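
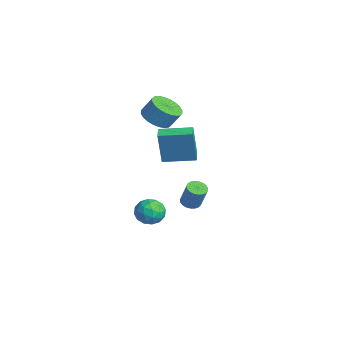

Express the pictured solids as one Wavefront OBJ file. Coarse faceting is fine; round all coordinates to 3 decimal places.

v -1.868 -0.444 -4.625
v -1.394 -0.014 -3.913
v -1.546 -1.826 -4.007
v -1.072 -1.396 -3.295
v -2.023 -1.314 -3.354
v -2.223 -0.46 -3.737
v -0.717 -1.38 -4.183
v -0.917 -0.526 -4.566
v -0.683 -0.593 -3.64
v -1.49 -0.552 -3.128
v -1.45 -1.288 -4.792
v -2.257 -1.247 -4.28
v -1.66 -0.108 -4.324
v -1.28 -1.732 -3.596
v -1.84 -1.684 -3.631
v -1.561 -1.432 -3.213
v -2.146 -0.369 -4.22
v -1.868 -0.117 -3.801
v -2.237 -0.881 -3.473
v -1.072 -1.723 -4.119
v -0.794 -1.471 -3.7
v -1.379 -0.408 -4.707
v -1.1 -0.156 -4.289
v -0.703 -0.959 -4.447
v -0.963 -0.196 -3.745
v -0.773 -1.008 -3.381
v -0.565 -0.999 -3.903
v -0.682 -0.496 -4.128
v -1.437 -0.172 -3.443
v -1.248 -0.984 -3.08
v -1.807 -0.935 -3.115
v -1.924 -0.433 -3.34
v -1.019 -0.512 -3.283
v -1.692 -0.856 -4.84
v -1.503 -1.668 -4.477
v -1.016 -1.407 -4.58
v -1.133 -0.905 -4.805
v -2.167 -0.832 -4.539
v -1.977 -1.644 -4.175
v -2.258 -1.344 -3.792
v -2.375 -0.841 -4.017
v -1.921 -1.328 -4.637
v -2.569 -0.192 2.922
v -1.897 -0.905 3.121
v -1.599 -0.341 4.138
v -2.271 0.372 3.938
v -1.681 -0.652 2.918
v -1.383 -0.088 3.934
v -1.6 -0.329 2.715
v -1.303 0.236 3.731
v -1.667 0.015 2.543
v -1.369 0.58 3.559
v -1.871 0.327 2.429
v -1.574 0.892 3.445
v -2.181 0.561 2.39
v -1.884 1.125 3.406
v -2.55 0.679 2.432
v -2.253 1.244 3.449
v -2.922 0.665 2.549
v -2.625 1.23 3.565
v -3.241 0.521 2.722
v -2.943 1.085 3.739
v -3.457 0.268 2.926
v -3.159 0.832 3.942
v -3.537 -0.056 3.129
v -3.24 0.509 4.145
v -3.471 -0.4 3.301
v -3.173 0.165 4.317
v -3.266 -0.712 3.415
v -2.969 -0.147 4.431
v -2.956 -0.945 3.454
v -2.659 -0.381 4.47
v -2.587 -1.064 3.411
v -2.29 -0.499 4.428
v -2.215 -1.05 3.295
v -1.918 -0.485 4.311
v 0.331 -0.732 1.569
v 0.503 -1.027 3.722
v 1.002 1.025 1.756
v 1.175 0.73 3.909
v 1.085 -1.01 1.471
v 1.258 -1.305 3.624
v 1.757 0.747 1.658
v 1.929 0.452 3.811
v -2.479 1.827 -4.223
v -1.91 1.647 -4.424
v -1.332 1.853 -2.979
v -1.901 2.033 -2.777
v -1.902 1.906 -4.464
v -1.325 2.112 -3.019
v -1.995 2.151 -4.462
v -1.417 2.357 -3.017
v -2.171 2.34 -4.419
v -1.593 2.546 -2.973
v -2.4 2.441 -4.342
v -1.822 2.647 -2.896
v -2.643 2.435 -4.244
v -2.065 2.641 -2.798
v -2.857 2.324 -4.142
v -2.28 2.53 -2.697
v -3.006 2.127 -4.055
v -2.429 2.333 -2.609
v -3.064 1.879 -3.996
v -2.487 2.084 -2.551
v -3.021 1.621 -3.977
v -2.443 1.827 -2.531
v -2.884 1.399 -4
v -2.306 1.605 -2.555
v -2.677 1.251 -4.062
v -2.099 1.457 -2.616
v -2.435 1.203 -4.151
v -1.858 1.408 -2.706
v -2.201 1.262 -4.253
v -1.624 1.468 -2.808
v -2.015 1.42 -4.35
v -1.438 1.625 -2.904
f 1 38 17
f 38 12 41
f 17 41 6
f 38 41 17
f 1 17 13
f 17 6 18
f 13 18 2
f 17 18 13
f 1 13 22
f 13 2 23
f 22 23 8
f 13 23 22
f 1 22 34
f 22 8 37
f 34 37 11
f 22 37 34
f 1 34 38
f 34 11 42
f 38 42 12
f 34 42 38
f 2 18 29
f 18 6 32
f 29 32 10
f 18 32 29
f 6 41 19
f 41 12 40
f 19 40 5
f 41 40 19
f 12 42 39
f 42 11 35
f 39 35 3
f 42 35 39
f 11 37 36
f 37 8 24
f 36 24 7
f 37 24 36
f 8 23 28
f 23 2 25
f 28 25 9
f 23 25 28
f 4 30 16
f 30 10 31
f 16 31 5
f 30 31 16
f 4 16 14
f 16 5 15
f 14 15 3
f 16 15 14
f 4 14 21
f 14 3 20
f 21 20 7
f 14 20 21
f 4 21 26
f 21 7 27
f 26 27 9
f 21 27 26
f 4 26 30
f 26 9 33
f 30 33 10
f 26 33 30
f 5 31 19
f 31 10 32
f 19 32 6
f 31 32 19
f 3 15 39
f 15 5 40
f 39 40 12
f 15 40 39
f 7 20 36
f 20 3 35
f 36 35 11
f 20 35 36
f 9 27 28
f 27 7 24
f 28 24 8
f 27 24 28
f 10 33 29
f 33 9 25
f 29 25 2
f 33 25 29
f 44 43 47
f 44 47 45
f 45 47 48
f 45 48 46
f 47 43 49
f 47 49 48
f 48 49 50
f 48 50 46
f 49 43 51
f 49 51 50
f 50 51 52
f 50 52 46
f 51 43 53
f 51 53 52
f 52 53 54
f 52 54 46
f 53 43 55
f 53 55 54
f 54 55 56
f 54 56 46
f 55 43 57
f 55 57 56
f 56 57 58
f 56 58 46
f 57 43 59
f 57 59 58
f 58 59 60
f 58 60 46
f 59 43 61
f 59 61 60
f 60 61 62
f 60 62 46
f 61 43 63
f 61 63 62
f 62 63 64
f 62 64 46
f 63 43 65
f 63 65 64
f 64 65 66
f 64 66 46
f 65 43 67
f 65 67 66
f 66 67 68
f 66 68 46
f 67 43 69
f 67 69 68
f 68 69 70
f 68 70 46
f 69 43 71
f 69 71 70
f 70 71 72
f 70 72 46
f 71 43 73
f 71 73 72
f 72 73 74
f 72 74 46
f 73 43 75
f 73 75 74
f 74 75 76
f 74 76 46
f 75 43 44
f 75 44 76
f 76 44 45
f 76 45 46
f 78 80 77
f 81 78 77
f 77 80 79
f 79 81 77
f 78 84 80
f 82 78 81
f 82 84 78
f 80 84 79
f 83 81 79
f 79 84 83
f 83 82 81
f 84 82 83
f 86 85 89
f 86 89 87
f 87 89 90
f 87 90 88
f 89 85 91
f 89 91 90
f 90 91 92
f 90 92 88
f 91 85 93
f 91 93 92
f 92 93 94
f 92 94 88
f 93 85 95
f 93 95 94
f 94 95 96
f 94 96 88
f 95 85 97
f 95 97 96
f 96 97 98
f 96 98 88
f 97 85 99
f 97 99 98
f 98 99 100
f 98 100 88
f 99 85 101
f 99 101 100
f 100 101 102
f 100 102 88
f 101 85 103
f 101 103 102
f 102 103 104
f 102 104 88
f 103 85 105
f 103 105 104
f 104 105 106
f 104 106 88
f 105 85 107
f 105 107 106
f 106 107 108
f 106 108 88
f 107 85 109
f 107 109 108
f 108 109 110
f 108 110 88
f 109 85 111
f 109 111 110
f 110 111 112
f 110 112 88
f 111 85 113
f 111 113 112
f 112 113 114
f 112 114 88
f 113 85 115
f 113 115 114
f 114 115 116
f 114 116 88
f 115 85 86
f 115 86 116
f 116 86 87
f 116 87 88



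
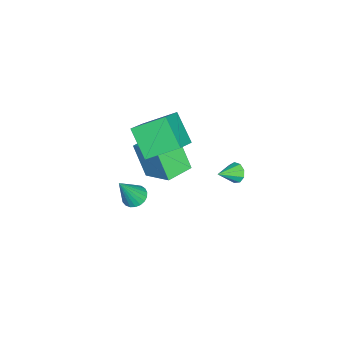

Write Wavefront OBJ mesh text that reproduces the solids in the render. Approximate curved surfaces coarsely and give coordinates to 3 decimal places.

v -1.474 -0.596 2.273
v -1.931 0.987 3.198
v -0.541 0.384 1.056
v -0.998 1.967 1.981
v -0.082 -0.747 3.219
v -0.539 0.836 4.144
v 0.851 0.233 2.002
v 0.394 1.816 2.927
v -1.596 -0.496 -2.051
v -2.135 -1.294 -0.378
v -2.824 0.293 -2.07
v -3.363 -0.505 -0.397
v -0.697 0.925 -1.083
v -1.236 0.127 0.59
v -1.925 1.714 -1.102
v -2.464 0.916 0.571
v -4.148 3.389 -3.325
v -3.808 3.399 -3.831
v -3.252 2.691 -2.735
v -3.713 3.725 -3.589
v -3.823 3.894 -3.223
v -4.084 3.826 -2.905
v -4.376 3.554 -2.784
v -4.561 3.204 -2.915
v -4.553 2.941 -3.239
v -4.356 2.887 -3.603
v -4.062 3.068 -3.836
v 2.537 0.227 0.847
v 3.12 0.191 0.586
v 3.223 -0.287 2.453
v 3.113 0.444 0.671
v 3.006 0.659 0.785
v 2.818 0.799 0.911
v 2.581 0.841 1.025
v 2.337 0.776 1.109
v 2.127 0.617 1.148
v 1.988 0.39 1.134
v 1.944 0.135 1.071
v 2.003 -0.103 0.97
v 2.154 -0.285 0.847
v 2.371 -0.378 0.724
v 2.617 -0.367 0.623
v 2.849 -0.252 0.56
v 3.027 -0.055 0.547
f 2 4 1
f 5 2 1
f 1 4 3
f 3 5 1
f 2 8 4
f 6 2 5
f 6 8 2
f 4 8 3
f 7 5 3
f 3 8 7
f 7 6 5
f 8 6 7
f 10 12 9
f 13 10 9
f 9 12 11
f 11 13 9
f 10 16 12
f 14 10 13
f 14 16 10
f 12 16 11
f 15 13 11
f 11 16 15
f 15 14 13
f 16 14 15
f 18 17 20
f 18 20 19
f 20 17 21
f 20 21 19
f 21 17 22
f 21 22 19
f 22 17 23
f 22 23 19
f 23 17 24
f 23 24 19
f 24 17 25
f 24 25 19
f 25 17 26
f 25 26 19
f 26 17 27
f 26 27 19
f 27 17 18
f 27 18 19
f 29 28 31
f 29 31 30
f 31 28 32
f 31 32 30
f 32 28 33
f 32 33 30
f 33 28 34
f 33 34 30
f 34 28 35
f 34 35 30
f 35 28 36
f 35 36 30
f 36 28 37
f 36 37 30
f 37 28 38
f 37 38 30
f 38 28 39
f 38 39 30
f 39 28 40
f 39 40 30
f 40 28 41
f 40 41 30
f 41 28 42
f 41 42 30
f 42 28 43
f 42 43 30
f 43 28 44
f 43 44 30
f 44 28 29
f 44 29 30



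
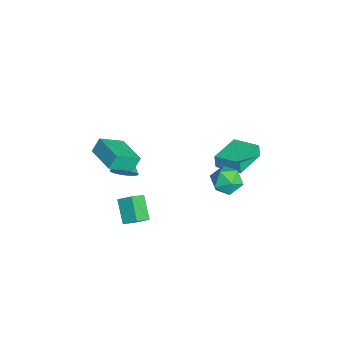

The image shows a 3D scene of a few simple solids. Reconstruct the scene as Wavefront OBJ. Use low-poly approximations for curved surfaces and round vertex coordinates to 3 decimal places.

v -1.693 3.831 -0.191
v -1.862 3.778 0.62
v -0.716 5.116 0.097
v -0.885 5.063 0.908
v -0.015 2.497 0.072
v -0.184 2.444 0.883
v 0.962 3.782 0.36
v 0.793 3.729 1.171
v -0.38 -4.41 1.955
v -0.661 -3.95 2.786
v -0.917 -3.046 1.018
v -1.198 -2.586 1.848
v 1.418 -3.594 2.112
v 1.137 -3.134 2.942
v 0.881 -2.23 1.174
v 0.6 -1.77 2.005
v 1.751 3.836 0.123
v 2.18 3.136 0.745
v 0.56 2.744 -0.285
v 0.989 2.044 0.337
v 0.533 2.877 0.736
v 1.27 3.552 0.989
v 1.47 2.328 -0.529
v 2.207 3.003 -0.276
v 2.007 2.204 0.342
v 1.428 2.543 1.124
v 1.312 3.337 -0.664
v 0.733 3.676 0.118
v -2.715 -2.488 -2.856
v -2.267 -1.951 -2.373
v -4.065 -2.112 -2.024
v -2.382 -1.731 -2.658
v -2.563 -1.661 -2.983
v -2.774 -1.755 -3.283
v -2.973 -1.994 -3.498
v -3.121 -2.331 -3.586
v -3.189 -2.699 -3.53
v -3.163 -3.025 -3.34
v -3.048 -3.245 -3.054
v -2.867 -3.315 -2.729
v -2.656 -3.221 -2.429
v -2.457 -2.982 -2.214
v -2.309 -2.645 -2.126
v -2.241 -2.277 -2.183
v 0.492 -2.121 -4.307
v -0.791 -2.314 -3.287
v 0.827 -1.343 -3.738
v -0.456 -1.536 -2.719
v 1.136 -2.884 -3.641
v -0.147 -3.077 -2.622
v 1.471 -2.106 -3.073
v 0.188 -2.299 -2.053
f 2 4 1
f 5 2 1
f 1 4 3
f 3 5 1
f 2 8 4
f 6 2 5
f 6 8 2
f 4 8 3
f 7 5 3
f 3 8 7
f 7 6 5
f 8 6 7
f 10 12 9
f 13 10 9
f 9 12 11
f 11 13 9
f 10 16 12
f 14 10 13
f 14 16 10
f 12 16 11
f 15 13 11
f 11 16 15
f 15 14 13
f 16 14 15
f 17 28 22
f 17 22 18
f 17 18 24
f 17 24 27
f 17 27 28
f 18 22 26
f 22 28 21
f 28 27 19
f 27 24 23
f 24 18 25
f 20 26 21
f 20 21 19
f 20 19 23
f 20 23 25
f 20 25 26
f 21 26 22
f 19 21 28
f 23 19 27
f 25 23 24
f 26 25 18
f 30 29 32
f 30 32 31
f 32 29 33
f 32 33 31
f 33 29 34
f 33 34 31
f 34 29 35
f 34 35 31
f 35 29 36
f 35 36 31
f 36 29 37
f 36 37 31
f 37 29 38
f 37 38 31
f 38 29 39
f 38 39 31
f 39 29 40
f 39 40 31
f 40 29 41
f 40 41 31
f 41 29 42
f 41 42 31
f 42 29 43
f 42 43 31
f 43 29 44
f 43 44 31
f 44 29 30
f 44 30 31
f 46 48 45
f 49 46 45
f 45 48 47
f 47 49 45
f 46 52 48
f 50 46 49
f 50 52 46
f 48 52 47
f 51 49 47
f 47 52 51
f 51 50 49
f 52 50 51



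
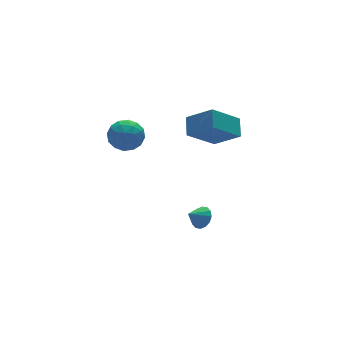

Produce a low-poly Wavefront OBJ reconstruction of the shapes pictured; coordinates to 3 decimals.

v 0.964 -3.181 2.989
v 1.828 -4.334 4.051
v 1.456 -2.271 3.577
v 2.32 -3.424 4.639
v 2.6 -3.196 1.641
v 3.464 -4.349 2.703
v 3.092 -2.286 2.229
v 3.956 -3.439 3.291
v 1.496 -3.823 -3.442
v 1.838 -3.348 -3.04
v 0.704 -3.797 -2.798
v 1.647 -3.148 -3.283
v 1.416 -3.129 -3.568
v 1.206 -3.296 -3.819
v 1.074 -3.604 -3.969
v 1.054 -3.971 -3.978
v 1.153 -4.298 -3.843
v 1.344 -4.498 -3.601
v 1.575 -4.517 -3.316
v 1.785 -4.35 -3.064
v 1.917 -4.042 -2.914
v 1.937 -3.675 -2.905
v -2.286 -1.168 3.654
v -1.292 -1.174 3.428
v -2.428 -2.706 3.072
v -1.434 -2.712 2.846
v -1.735 -2.715 3.82
v -1.647 -1.764 4.18
v -2.073 -2.116 2.32
v -1.985 -1.165 2.68
v -1.16 -1.76 2.603
v -0.951 -2.13 3.53
v -2.769 -1.75 2.97
v -2.56 -2.12 3.897
v -1.777 -1.036 3.592
v -1.943 -2.844 2.908
v -2.12 -2.845 3.481
v -1.536 -2.849 3.348
v -1.985 -1.383 4.034
v -1.401 -1.386 3.901
v -1.661 -2.292 4.132
v -2.319 -2.494 2.599
v -1.735 -2.497 2.466
v -2.184 -1.031 3.152
v -1.6 -1.035 3.019
v -2.059 -1.588 2.368
v -1.115 -1.384 2.974
v -1.198 -2.288 2.632
v -1.574 -1.937 2.323
v -1.522 -1.379 2.535
v -0.992 -1.601 3.519
v -1.075 -2.505 3.177
v -1.252 -2.507 3.75
v -1.201 -1.948 3.961
v -0.914 -1.946 3.035
v -2.645 -1.375 3.323
v -2.728 -2.279 2.981
v -2.519 -1.932 2.539
v -2.468 -1.373 2.75
v -2.522 -1.592 3.868
v -2.605 -2.496 3.526
v -2.198 -2.501 3.965
v -2.146 -1.943 4.177
v -2.806 -1.934 3.465
f 2 4 1
f 5 2 1
f 1 4 3
f 3 5 1
f 2 8 4
f 6 2 5
f 6 8 2
f 4 8 3
f 7 5 3
f 3 8 7
f 7 6 5
f 8 6 7
f 10 9 12
f 10 12 11
f 12 9 13
f 12 13 11
f 13 9 14
f 13 14 11
f 14 9 15
f 14 15 11
f 15 9 16
f 15 16 11
f 16 9 17
f 16 17 11
f 17 9 18
f 17 18 11
f 18 9 19
f 18 19 11
f 19 9 20
f 19 20 11
f 20 9 21
f 20 21 11
f 21 9 22
f 21 22 11
f 22 9 10
f 22 10 11
f 23 60 39
f 60 34 63
f 39 63 28
f 60 63 39
f 23 39 35
f 39 28 40
f 35 40 24
f 39 40 35
f 23 35 44
f 35 24 45
f 44 45 30
f 35 45 44
f 23 44 56
f 44 30 59
f 56 59 33
f 44 59 56
f 23 56 60
f 56 33 64
f 60 64 34
f 56 64 60
f 24 40 51
f 40 28 54
f 51 54 32
f 40 54 51
f 28 63 41
f 63 34 62
f 41 62 27
f 63 62 41
f 34 64 61
f 64 33 57
f 61 57 25
f 64 57 61
f 33 59 58
f 59 30 46
f 58 46 29
f 59 46 58
f 30 45 50
f 45 24 47
f 50 47 31
f 45 47 50
f 26 52 38
f 52 32 53
f 38 53 27
f 52 53 38
f 26 38 36
f 38 27 37
f 36 37 25
f 38 37 36
f 26 36 43
f 36 25 42
f 43 42 29
f 36 42 43
f 26 43 48
f 43 29 49
f 48 49 31
f 43 49 48
f 26 48 52
f 48 31 55
f 52 55 32
f 48 55 52
f 27 53 41
f 53 32 54
f 41 54 28
f 53 54 41
f 25 37 61
f 37 27 62
f 61 62 34
f 37 62 61
f 29 42 58
f 42 25 57
f 58 57 33
f 42 57 58
f 31 49 50
f 49 29 46
f 50 46 30
f 49 46 50
f 32 55 51
f 55 31 47
f 51 47 24
f 55 47 51



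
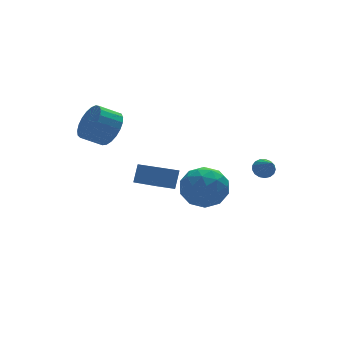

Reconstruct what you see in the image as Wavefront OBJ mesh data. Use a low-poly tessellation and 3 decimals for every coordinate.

v 2.006 -2.181 2.132
v 2.498 -2.155 2.219
v 1.914 -3.139 2.928
v 2.403 -2.01 2.383
v 2.217 -1.903 2.49
v 1.983 -1.86 2.515
v 1.754 -1.89 2.452
v 1.583 -1.987 2.315
v 1.509 -2.128 2.137
v 1.548 -2.281 1.957
v 1.693 -2.411 1.818
v 1.909 -2.488 1.75
v 2.147 -2.495 1.77
v 2.353 -2.429 1.872
v 2.48 -2.307 2.034
v -2.062 -2.545 2.013
v -2.844 -2.503 2.317
v -2.246 -0.55 1.26
v -3.028 -0.508 1.564
v -1.732 -2.212 2.816
v -2.514 -2.17 3.12
v -1.916 -0.217 2.063
v -2.698 -0.175 2.367
v 0.976 1.617 -0.752
v 1.722 0.814 -0.455
v -0.362 0.686 0.095
v 0.384 -0.117 0.392
v 0.444 0.916 0.861
v 1.271 1.491 0.337
v 0.089 0.009 -0.697
v 0.916 0.584 -1.221
v 1.174 -0.18 -0.421
v 1.393 0.381 0.542
v -0.033 1.119 -0.902
v 0.186 1.68 0.061
v 1.467 1.297 -0.678
v -0.107 0.203 0.318
v -0.072 0.81 0.593
v 0.367 0.338 0.768
v 1.202 1.695 -0.212
v 1.64 1.223 -0.038
v 0.889 1.283 0.736
v -0.28 0.277 -0.322
v 0.158 -0.195 -0.148
v 0.993 1.162 -1.128
v 1.432 0.69 -0.953
v 0.471 0.217 -1.096
v 1.583 0.241 -0.483
v 0.796 -0.306 0.015
v 0.623 -0.232 -0.626
v 1.109 0.106 -0.933
v 1.712 0.571 0.083
v 0.925 0.024 0.581
v 0.96 0.631 0.856
v 1.447 0.969 0.548
v 1.39 -0.013 0.103
v 0.435 1.476 -0.941
v -0.352 0.929 -0.443
v -0.087 0.531 -0.908
v 0.4 0.869 -1.216
v 0.564 1.806 -0.375
v -0.223 1.259 0.123
v 0.251 1.394 0.573
v 0.737 1.732 0.266
v -0.03 1.513 -0.463
v -2.993 2.038 3.441
v -2.507 2.101 4.219
v -3.421 2.245 4.778
v -3.907 2.182 3.999
v -2.521 2.466 4.104
v -3.434 2.609 4.663
v -2.615 2.756 3.874
v -3.529 2.9 4.433
v -2.776 2.923 3.569
v -3.689 3.066 4.128
v -2.974 2.936 3.242
v -3.887 3.08 3.801
v -3.175 2.794 2.949
v -4.088 2.938 3.508
v -3.345 2.522 2.742
v -4.258 2.665 3.3
v -3.454 2.166 2.655
v -4.367 2.309 3.213
v -3.484 1.787 2.704
v -4.397 1.931 3.262
v -3.428 1.453 2.88
v -4.341 1.596 3.439
v -3.298 1.219 3.154
v -4.211 1.362 3.712
v -3.115 1.127 3.477
v -4.028 1.271 4.035
v -2.911 1.193 3.794
v -3.824 1.336 4.352
v -2.721 1.404 4.049
v -3.634 1.548 4.608
v -2.578 1.726 4.2
v -3.491 1.869 4.758
f 2 1 4
f 2 4 3
f 4 1 5
f 4 5 3
f 5 1 6
f 5 6 3
f 6 1 7
f 6 7 3
f 7 1 8
f 7 8 3
f 8 1 9
f 8 9 3
f 9 1 10
f 9 10 3
f 10 1 11
f 10 11 3
f 11 1 12
f 11 12 3
f 12 1 13
f 12 13 3
f 13 1 14
f 13 14 3
f 14 1 15
f 14 15 3
f 15 1 2
f 15 2 3
f 17 19 16
f 20 17 16
f 16 19 18
f 18 20 16
f 17 23 19
f 21 17 20
f 21 23 17
f 19 23 18
f 22 20 18
f 18 23 22
f 22 21 20
f 23 21 22
f 24 61 40
f 61 35 64
f 40 64 29
f 61 64 40
f 24 40 36
f 40 29 41
f 36 41 25
f 40 41 36
f 24 36 45
f 36 25 46
f 45 46 31
f 36 46 45
f 24 45 57
f 45 31 60
f 57 60 34
f 45 60 57
f 24 57 61
f 57 34 65
f 61 65 35
f 57 65 61
f 25 41 52
f 41 29 55
f 52 55 33
f 41 55 52
f 29 64 42
f 64 35 63
f 42 63 28
f 64 63 42
f 35 65 62
f 65 34 58
f 62 58 26
f 65 58 62
f 34 60 59
f 60 31 47
f 59 47 30
f 60 47 59
f 31 46 51
f 46 25 48
f 51 48 32
f 46 48 51
f 27 53 39
f 53 33 54
f 39 54 28
f 53 54 39
f 27 39 37
f 39 28 38
f 37 38 26
f 39 38 37
f 27 37 44
f 37 26 43
f 44 43 30
f 37 43 44
f 27 44 49
f 44 30 50
f 49 50 32
f 44 50 49
f 27 49 53
f 49 32 56
f 53 56 33
f 49 56 53
f 28 54 42
f 54 33 55
f 42 55 29
f 54 55 42
f 26 38 62
f 38 28 63
f 62 63 35
f 38 63 62
f 30 43 59
f 43 26 58
f 59 58 34
f 43 58 59
f 32 50 51
f 50 30 47
f 51 47 31
f 50 47 51
f 33 56 52
f 56 32 48
f 52 48 25
f 56 48 52
f 67 66 70
f 67 70 68
f 68 70 71
f 68 71 69
f 70 66 72
f 70 72 71
f 71 72 73
f 71 73 69
f 72 66 74
f 72 74 73
f 73 74 75
f 73 75 69
f 74 66 76
f 74 76 75
f 75 76 77
f 75 77 69
f 76 66 78
f 76 78 77
f 77 78 79
f 77 79 69
f 78 66 80
f 78 80 79
f 79 80 81
f 79 81 69
f 80 66 82
f 80 82 81
f 81 82 83
f 81 83 69
f 82 66 84
f 82 84 83
f 83 84 85
f 83 85 69
f 84 66 86
f 84 86 85
f 85 86 87
f 85 87 69
f 86 66 88
f 86 88 87
f 87 88 89
f 87 89 69
f 88 66 90
f 88 90 89
f 89 90 91
f 89 91 69
f 90 66 92
f 90 92 91
f 91 92 93
f 91 93 69
f 92 66 94
f 92 94 93
f 93 94 95
f 93 95 69
f 94 66 96
f 94 96 95
f 95 96 97
f 95 97 69
f 96 66 67
f 96 67 97
f 97 67 68
f 97 68 69



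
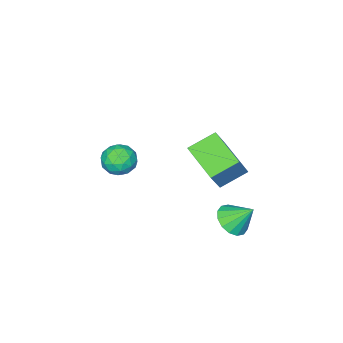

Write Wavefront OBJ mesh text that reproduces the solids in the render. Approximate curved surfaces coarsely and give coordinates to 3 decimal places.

v 2.964 -1.686 0.173
v 3.661 -1.956 -0.045
v 2.759 -2.744 0.825
v 3.456 -3.014 0.607
v 3.407 -2.414 1.1
v 3.534 -1.76 0.698
v 2.886 -2.94 0.082
v 3.013 -2.286 -0.32
v 3.612 -2.73 -0.101
v 3.935 -2.406 0.528
v 2.485 -2.294 0.252
v 2.808 -1.97 0.881
v 3.331 -1.728 0.007
v 3.089 -2.972 0.773
v 3.061 -2.619 1.063
v 3.47 -2.778 0.935
v 3.256 -1.613 0.444
v 3.666 -1.772 0.316
v 3.517 -2.041 0.988
v 2.754 -2.928 0.464
v 3.164 -3.087 0.336
v 2.95 -1.922 -0.155
v 3.359 -2.081 -0.283
v 2.903 -2.659 -0.208
v 3.712 -2.342 -0.154
v 3.591 -2.964 0.229
v 3.256 -2.92 -0.08
v 3.33 -2.536 -0.316
v 3.901 -2.151 0.216
v 3.78 -2.773 0.599
v 3.752 -2.42 0.889
v 3.827 -2.036 0.652
v 3.873 -2.606 0.183
v 2.64 -1.927 0.181
v 2.519 -2.549 0.564
v 2.593 -2.664 0.128
v 2.668 -2.28 -0.109
v 2.829 -1.736 0.551
v 2.708 -2.358 0.934
v 3.09 -2.164 1.096
v 3.164 -1.78 0.86
v 2.547 -2.094 0.597
v 2.774 2.629 1.433
v 2.376 1.036 1.977
v 1.749 3.082 2.008
v 1.351 1.489 2.552
v 3.489 2.831 2.548
v 3.091 1.238 3.092
v 2.464 3.284 3.123
v 2.066 1.691 3.667
v 1.88 2.465 -1.16
v 2.242 3.048 -1.509
v 1.54 3.215 -0.26
v 1.871 3.056 -1.655
v 1.502 2.904 -1.668
v 1.235 2.636 -1.545
v 1.14 2.321 -1.319
v 1.244 2.045 -1.051
v 1.518 1.882 -0.812
v 1.888 1.875 -0.666
v 2.257 2.026 -0.653
v 2.525 2.295 -0.776
v 2.619 2.609 -1.002
v 2.516 2.885 -1.27
f 1 38 17
f 38 12 41
f 17 41 6
f 38 41 17
f 1 17 13
f 17 6 18
f 13 18 2
f 17 18 13
f 1 13 22
f 13 2 23
f 22 23 8
f 13 23 22
f 1 22 34
f 22 8 37
f 34 37 11
f 22 37 34
f 1 34 38
f 34 11 42
f 38 42 12
f 34 42 38
f 2 18 29
f 18 6 32
f 29 32 10
f 18 32 29
f 6 41 19
f 41 12 40
f 19 40 5
f 41 40 19
f 12 42 39
f 42 11 35
f 39 35 3
f 42 35 39
f 11 37 36
f 37 8 24
f 36 24 7
f 37 24 36
f 8 23 28
f 23 2 25
f 28 25 9
f 23 25 28
f 4 30 16
f 30 10 31
f 16 31 5
f 30 31 16
f 4 16 14
f 16 5 15
f 14 15 3
f 16 15 14
f 4 14 21
f 14 3 20
f 21 20 7
f 14 20 21
f 4 21 26
f 21 7 27
f 26 27 9
f 21 27 26
f 4 26 30
f 26 9 33
f 30 33 10
f 26 33 30
f 5 31 19
f 31 10 32
f 19 32 6
f 31 32 19
f 3 15 39
f 15 5 40
f 39 40 12
f 15 40 39
f 7 20 36
f 20 3 35
f 36 35 11
f 20 35 36
f 9 27 28
f 27 7 24
f 28 24 8
f 27 24 28
f 10 33 29
f 33 9 25
f 29 25 2
f 33 25 29
f 44 46 43
f 47 44 43
f 43 46 45
f 45 47 43
f 44 50 46
f 48 44 47
f 48 50 44
f 46 50 45
f 49 47 45
f 45 50 49
f 49 48 47
f 50 48 49
f 52 51 54
f 52 54 53
f 54 51 55
f 54 55 53
f 55 51 56
f 55 56 53
f 56 51 57
f 56 57 53
f 57 51 58
f 57 58 53
f 58 51 59
f 58 59 53
f 59 51 60
f 59 60 53
f 60 51 61
f 60 61 53
f 61 51 62
f 61 62 53
f 62 51 63
f 62 63 53
f 63 51 64
f 63 64 53
f 64 51 52
f 64 52 53



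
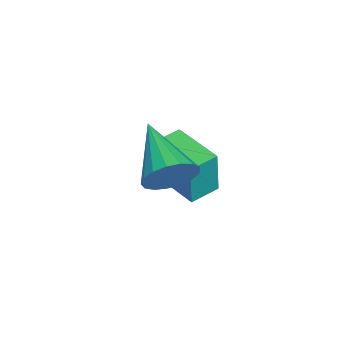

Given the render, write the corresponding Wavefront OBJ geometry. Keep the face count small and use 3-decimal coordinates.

v -0.813 0.469 2.29
v -0.31 0.121 2.806
v -2.327 -0.469 3.13
v -0.413 0.444 2.983
v -0.607 0.774 3.001
v -0.849 1.034 2.856
v -1.082 1.164 2.582
v -1.253 1.135 2.24
v -1.323 0.954 1.911
v -1.277 0.662 1.668
v -1.124 0.325 1.567
v -0.9 0.022 1.633
v -0.656 -0.179 1.849
v -0.447 -0.231 2.166
v -0.323 -0.123 2.511
v -4.046 -0.693 -0.278
v -3.788 -0.69 1.271
v -4.771 -0.091 -0.158
v -4.513 -0.088 1.39
v -3.027 0.568 -0.45
v -2.769 0.571 1.098
v -3.752 1.17 -0.331
v -3.494 1.173 1.218
f 2 1 4
f 2 4 3
f 4 1 5
f 4 5 3
f 5 1 6
f 5 6 3
f 6 1 7
f 6 7 3
f 7 1 8
f 7 8 3
f 8 1 9
f 8 9 3
f 9 1 10
f 9 10 3
f 10 1 11
f 10 11 3
f 11 1 12
f 11 12 3
f 12 1 13
f 12 13 3
f 13 1 14
f 13 14 3
f 14 1 15
f 14 15 3
f 15 1 2
f 15 2 3
f 17 19 16
f 20 17 16
f 16 19 18
f 18 20 16
f 17 23 19
f 21 17 20
f 21 23 17
f 19 23 18
f 22 20 18
f 18 23 22
f 22 21 20
f 23 21 22



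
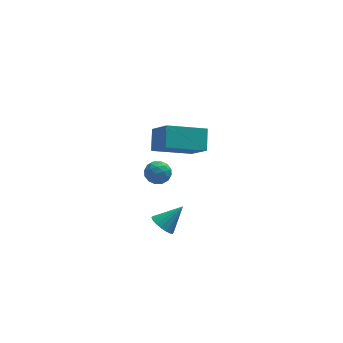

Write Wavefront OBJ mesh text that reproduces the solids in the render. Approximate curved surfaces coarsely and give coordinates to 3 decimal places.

v -1.597 -1.387 4.199
v -1.411 -0.525 4.937
v -2.071 -0.355 3.114
v -1.885 0.506 3.853
v 0.245 -1.226 3.547
v 0.431 -0.365 4.286
v -0.229 -0.195 2.463
v -0.043 0.667 3.201
v -1.567 1.935 -0.256
v -1.027 1.707 0.073
v -1.993 0.933 -0.253
v -1.453 0.705 0.076
v -1.886 1.116 0.386
v -1.623 1.735 0.384
v -1.397 0.905 -0.564
v -1.134 1.524 -0.566
v -0.922 1.07 -0.117
v -1.224 1.2 0.47
v -1.796 1.44 -0.65
v -2.098 1.57 -0.063
v -1.26 1.909 -0.092
v -1.76 0.731 -0.088
v -2.015 0.973 0.094
v -1.697 0.838 0.288
v -1.61 1.926 0.091
v -1.292 1.791 0.284
v -1.797 1.444 0.468
v -1.728 0.849 -0.464
v -1.41 0.714 -0.271
v -1.323 1.802 -0.468
v -1.005 1.667 -0.274
v -1.223 1.196 -0.648
v -0.88 1.4 -0.01
v -1.13 0.811 -0.008
v -1.098 0.929 -0.384
v -0.943 1.293 -0.386
v -1.058 1.477 0.335
v -1.308 0.888 0.337
v -1.563 1.13 0.519
v -1.408 1.494 0.517
v -0.996 1.103 0.223
v -1.712 1.752 -0.517
v -1.962 1.163 -0.515
v -1.612 1.146 -0.697
v -1.457 1.51 -0.699
v -1.89 1.829 -0.172
v -2.14 1.24 -0.17
v -2.077 1.347 0.206
v -1.922 1.711 0.204
v -2.024 1.537 -0.403
v -1.644 -0.674 -2.084
v -1.298 -0.366 -2.554
v -0.656 -0.366 -1.156
v -1.467 -0.152 -2.446
v -1.671 -0.04 -2.266
v -1.869 -0.055 -2.05
v -2.023 -0.192 -1.841
v -2.102 -0.425 -1.68
v -2.09 -0.707 -1.599
v -1.989 -0.982 -1.614
v -1.821 -1.197 -1.722
v -1.617 -1.308 -1.902
v -1.418 -1.294 -2.118
v -1.264 -1.157 -2.327
v -1.186 -0.924 -2.488
v -1.198 -0.642 -2.569
f 2 4 1
f 5 2 1
f 1 4 3
f 3 5 1
f 2 8 4
f 6 2 5
f 6 8 2
f 4 8 3
f 7 5 3
f 3 8 7
f 7 6 5
f 8 6 7
f 9 46 25
f 46 20 49
f 25 49 14
f 46 49 25
f 9 25 21
f 25 14 26
f 21 26 10
f 25 26 21
f 9 21 30
f 21 10 31
f 30 31 16
f 21 31 30
f 9 30 42
f 30 16 45
f 42 45 19
f 30 45 42
f 9 42 46
f 42 19 50
f 46 50 20
f 42 50 46
f 10 26 37
f 26 14 40
f 37 40 18
f 26 40 37
f 14 49 27
f 49 20 48
f 27 48 13
f 49 48 27
f 20 50 47
f 50 19 43
f 47 43 11
f 50 43 47
f 19 45 44
f 45 16 32
f 44 32 15
f 45 32 44
f 16 31 36
f 31 10 33
f 36 33 17
f 31 33 36
f 12 38 24
f 38 18 39
f 24 39 13
f 38 39 24
f 12 24 22
f 24 13 23
f 22 23 11
f 24 23 22
f 12 22 29
f 22 11 28
f 29 28 15
f 22 28 29
f 12 29 34
f 29 15 35
f 34 35 17
f 29 35 34
f 12 34 38
f 34 17 41
f 38 41 18
f 34 41 38
f 13 39 27
f 39 18 40
f 27 40 14
f 39 40 27
f 11 23 47
f 23 13 48
f 47 48 20
f 23 48 47
f 15 28 44
f 28 11 43
f 44 43 19
f 28 43 44
f 17 35 36
f 35 15 32
f 36 32 16
f 35 32 36
f 18 41 37
f 41 17 33
f 37 33 10
f 41 33 37
f 52 51 54
f 52 54 53
f 54 51 55
f 54 55 53
f 55 51 56
f 55 56 53
f 56 51 57
f 56 57 53
f 57 51 58
f 57 58 53
f 58 51 59
f 58 59 53
f 59 51 60
f 59 60 53
f 60 51 61
f 60 61 53
f 61 51 62
f 61 62 53
f 62 51 63
f 62 63 53
f 63 51 64
f 63 64 53
f 64 51 65
f 64 65 53
f 65 51 66
f 65 66 53
f 66 51 52
f 66 52 53



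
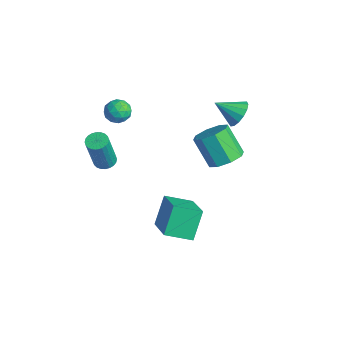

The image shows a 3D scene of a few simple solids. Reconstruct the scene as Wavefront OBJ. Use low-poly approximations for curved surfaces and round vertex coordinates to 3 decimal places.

v -1.899 4.184 -1.581
v -1.351 3.391 -1.407
v -2.394 3.002 0.096
v -2.941 3.796 -0.079
v -1.086 4.003 -1.065
v -2.129 3.614 0.438
v -1.297 4.722 -1.025
v -2.34 4.333 0.478
v -1.86 5.126 -1.311
v -2.903 4.737 0.192
v -2.446 4.978 -1.756
v -3.489 4.589 -0.253
v -2.711 4.366 -2.098
v -3.754 3.977 -0.595
v -2.5 3.647 -2.138
v -3.543 3.258 -0.635
v -1.937 3.243 -1.852
v -2.98 2.854 -0.349
v -1.282 4.48 2.424
v -0.792 4.67 3.067
v -1.898 3.46 3.196
v -1.14 4.917 3.116
v -1.526 5.047 2.98
v -1.847 5.025 2.695
v -2.016 4.858 2.337
v -1.989 4.589 2.003
v -1.772 4.291 1.782
v -1.424 4.044 1.733
v -1.038 3.914 1.869
v -0.717 3.936 2.154
v -0.548 4.103 2.511
v -0.575 4.372 2.846
v -4.305 -0.492 2.637
v -3.664 -0.388 2.291
v -3.836 -1.412 3.229
v -3.195 -1.308 2.883
v -3.43 -0.816 3.377
v -3.72 -0.247 3.011
v -3.78 -1.553 2.509
v -4.07 -0.984 2.143
v -3.339 -1.044 2.212
v -3.123 -0.588 2.748
v -4.377 -1.212 2.772
v -4.161 -0.756 3.308
v -4.026 -0.359 2.412
v -3.474 -1.441 3.108
v -3.612 -1.152 3.399
v -3.236 -1.09 3.195
v -4.059 -0.276 2.835
v -3.682 -0.215 2.632
v -3.545 -0.467 3.27
v -3.818 -1.585 2.888
v -3.441 -1.524 2.685
v -4.264 -0.71 2.325
v -3.888 -0.648 2.121
v -3.955 -1.333 2.25
v -3.458 -0.683 2.162
v -3.182 -1.224 2.51
v -3.526 -1.368 2.29
v -3.697 -1.034 2.075
v -3.331 -0.416 2.477
v -3.055 -0.956 2.825
v -3.194 -0.667 3.116
v -3.364 -0.333 2.9
v -3.14 -0.801 2.431
v -4.445 -0.844 2.695
v -4.169 -1.384 3.043
v -4.136 -1.467 2.62
v -4.306 -1.133 2.404
v -4.318 -0.576 3.01
v -4.042 -1.117 3.358
v -3.803 -0.766 3.445
v -3.974 -0.432 3.23
v -4.36 -0.999 3.089
v -0.44 1.575 -2.638
v -0.988 0.275 -2.13
v 1.459 1.171 -1.625
v 0.911 -0.13 -1.116
v 0.149 0.77 -4.064
v -0.399 -0.531 -3.555
v 2.048 0.365 -3.05
v 1.5 -0.935 -2.542
v -3.054 -1.938 -0.137
v -2.505 -1.726 -0.177
v -2.136 -2.29 1.897
v -2.686 -2.502 1.937
v -2.62 -1.54 -0.106
v -2.251 -2.104 1.968
v -2.801 -1.414 -0.039
v -2.432 -1.978 2.034
v -3.021 -1.368 0.012
v -2.652 -1.932 2.086
v -3.245 -1.409 0.041
v -2.877 -1.973 2.115
v -3.441 -1.53 0.043
v -3.072 -2.094 2.116
v -3.578 -1.714 0.017
v -3.209 -2.278 2.091
v -3.635 -1.931 -0.032
v -3.266 -2.495 2.042
v -3.604 -2.15 -0.097
v -3.235 -2.714 1.977
v -3.489 -2.336 -0.168
v -3.12 -2.9 1.906
v -3.308 -2.462 -0.234
v -2.939 -3.026 1.839
v -3.088 -2.508 -0.286
v -2.719 -3.072 1.788
v -2.863 -2.467 -0.315
v -2.495 -3.031 1.759
v -2.668 -2.346 -0.316
v -2.299 -2.91 1.757
v -2.531 -2.162 -0.291
v -2.162 -2.726 1.783
v -2.474 -1.945 -0.242
v -2.105 -2.509 1.832
f 2 1 5
f 2 5 3
f 3 5 6
f 3 6 4
f 5 1 7
f 5 7 6
f 6 7 8
f 6 8 4
f 7 1 9
f 7 9 8
f 8 9 10
f 8 10 4
f 9 1 11
f 9 11 10
f 10 11 12
f 10 12 4
f 11 1 13
f 11 13 12
f 12 13 14
f 12 14 4
f 13 1 15
f 13 15 14
f 14 15 16
f 14 16 4
f 15 1 17
f 15 17 16
f 16 17 18
f 16 18 4
f 17 1 2
f 17 2 18
f 18 2 3
f 18 3 4
f 20 19 22
f 20 22 21
f 22 19 23
f 22 23 21
f 23 19 24
f 23 24 21
f 24 19 25
f 24 25 21
f 25 19 26
f 25 26 21
f 26 19 27
f 26 27 21
f 27 19 28
f 27 28 21
f 28 19 29
f 28 29 21
f 29 19 30
f 29 30 21
f 30 19 31
f 30 31 21
f 31 19 32
f 31 32 21
f 32 19 20
f 32 20 21
f 33 70 49
f 70 44 73
f 49 73 38
f 70 73 49
f 33 49 45
f 49 38 50
f 45 50 34
f 49 50 45
f 33 45 54
f 45 34 55
f 54 55 40
f 45 55 54
f 33 54 66
f 54 40 69
f 66 69 43
f 54 69 66
f 33 66 70
f 66 43 74
f 70 74 44
f 66 74 70
f 34 50 61
f 50 38 64
f 61 64 42
f 50 64 61
f 38 73 51
f 73 44 72
f 51 72 37
f 73 72 51
f 44 74 71
f 74 43 67
f 71 67 35
f 74 67 71
f 43 69 68
f 69 40 56
f 68 56 39
f 69 56 68
f 40 55 60
f 55 34 57
f 60 57 41
f 55 57 60
f 36 62 48
f 62 42 63
f 48 63 37
f 62 63 48
f 36 48 46
f 48 37 47
f 46 47 35
f 48 47 46
f 36 46 53
f 46 35 52
f 53 52 39
f 46 52 53
f 36 53 58
f 53 39 59
f 58 59 41
f 53 59 58
f 36 58 62
f 58 41 65
f 62 65 42
f 58 65 62
f 37 63 51
f 63 42 64
f 51 64 38
f 63 64 51
f 35 47 71
f 47 37 72
f 71 72 44
f 47 72 71
f 39 52 68
f 52 35 67
f 68 67 43
f 52 67 68
f 41 59 60
f 59 39 56
f 60 56 40
f 59 56 60
f 42 65 61
f 65 41 57
f 61 57 34
f 65 57 61
f 76 78 75
f 79 76 75
f 75 78 77
f 77 79 75
f 76 82 78
f 80 76 79
f 80 82 76
f 78 82 77
f 81 79 77
f 77 82 81
f 81 80 79
f 82 80 81
f 84 83 87
f 84 87 85
f 85 87 88
f 85 88 86
f 87 83 89
f 87 89 88
f 88 89 90
f 88 90 86
f 89 83 91
f 89 91 90
f 90 91 92
f 90 92 86
f 91 83 93
f 91 93 92
f 92 93 94
f 92 94 86
f 93 83 95
f 93 95 94
f 94 95 96
f 94 96 86
f 95 83 97
f 95 97 96
f 96 97 98
f 96 98 86
f 97 83 99
f 97 99 98
f 98 99 100
f 98 100 86
f 99 83 101
f 99 101 100
f 100 101 102
f 100 102 86
f 101 83 103
f 101 103 102
f 102 103 104
f 102 104 86
f 103 83 105
f 103 105 104
f 104 105 106
f 104 106 86
f 105 83 107
f 105 107 106
f 106 107 108
f 106 108 86
f 107 83 109
f 107 109 108
f 108 109 110
f 108 110 86
f 109 83 111
f 109 111 110
f 110 111 112
f 110 112 86
f 111 83 113
f 111 113 112
f 112 113 114
f 112 114 86
f 113 83 115
f 113 115 114
f 114 115 116
f 114 116 86
f 115 83 84
f 115 84 116
f 116 84 85
f 116 85 86



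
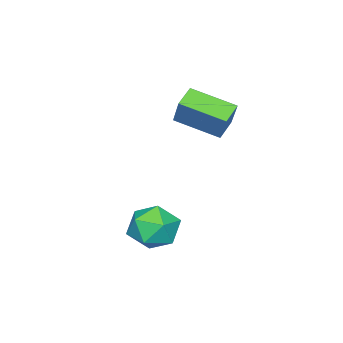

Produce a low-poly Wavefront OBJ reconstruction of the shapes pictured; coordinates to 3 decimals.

v -1.516 -2.128 1.756
v -1.046 -3.872 2.378
v -2.414 -2.226 2.16
v -1.945 -3.97 2.782
v -1.035 -1.57 2.958
v -0.566 -3.314 3.58
v -1.934 -1.668 3.362
v -1.464 -3.412 3.984
v 1.824 -1.984 -1.661
v 2.677 -1.379 -1.478
v 2.423 -3.161 -0.562
v 3.276 -2.556 -0.379
v 2.321 -2.244 -0.037
v 1.95 -1.516 -0.716
v 3.15 -3.024 -1.324
v 2.779 -2.296 -2.003
v 3.497 -2.021 -1.27
v 2.984 -1.539 -0.474
v 2.116 -3.001 -1.566
v 1.603 -2.519 -0.77
f 2 4 1
f 5 2 1
f 1 4 3
f 3 5 1
f 2 8 4
f 6 2 5
f 6 8 2
f 4 8 3
f 7 5 3
f 3 8 7
f 7 6 5
f 8 6 7
f 9 20 14
f 9 14 10
f 9 10 16
f 9 16 19
f 9 19 20
f 10 14 18
f 14 20 13
f 20 19 11
f 19 16 15
f 16 10 17
f 12 18 13
f 12 13 11
f 12 11 15
f 12 15 17
f 12 17 18
f 13 18 14
f 11 13 20
f 15 11 19
f 17 15 16
f 18 17 10



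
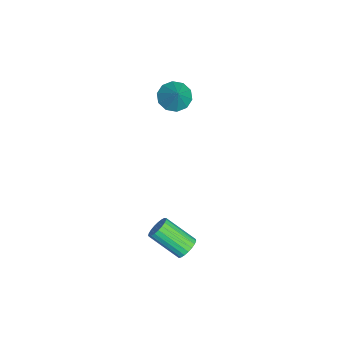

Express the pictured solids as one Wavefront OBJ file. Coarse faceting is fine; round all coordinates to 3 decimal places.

v 4.041 -2.219 -2.856
v 4.425 -1.941 -2.327
v 3.903 -3.523 -1.116
v 3.519 -3.801 -1.644
v 4.16 -1.819 -2.281
v 3.638 -3.401 -1.07
v 3.875 -1.765 -2.335
v 3.352 -3.348 -1.124
v 3.618 -1.791 -2.479
v 3.096 -3.373 -1.268
v 3.435 -1.89 -2.688
v 2.912 -3.473 -1.477
v 3.356 -2.046 -2.926
v 2.834 -3.629 -1.714
v 3.396 -2.232 -3.152
v 2.874 -3.815 -1.94
v 3.547 -2.416 -3.326
v 3.025 -3.998 -2.115
v 3.784 -2.566 -3.419
v 3.262 -4.148 -2.208
v 4.065 -2.655 -3.415
v 3.543 -4.238 -2.204
v 4.343 -2.669 -3.314
v 3.82 -4.252 -2.103
v 4.567 -2.606 -3.134
v 4.045 -4.188 -1.923
v 4.701 -2.475 -2.906
v 4.179 -4.057 -1.694
v 4.721 -2.3 -2.669
v 4.199 -3.882 -1.457
v 4.623 -2.111 -2.464
v 4.101 -3.693 -1.253
v -3.378 -3.389 2.781
v -2.652 -3.218 2.161
v -2.382 -3.131 4.019
v -2.926 -2.697 2.273
v -3.373 -2.44 2.579
v -3.822 -2.545 2.962
v -4.101 -2.973 3.276
v -4.104 -3.56 3.4
v -3.83 -4.081 3.288
v -3.383 -4.338 2.982
v -2.934 -4.232 2.599
v -2.655 -3.804 2.286
f 2 1 5
f 2 5 3
f 3 5 6
f 3 6 4
f 5 1 7
f 5 7 6
f 6 7 8
f 6 8 4
f 7 1 9
f 7 9 8
f 8 9 10
f 8 10 4
f 9 1 11
f 9 11 10
f 10 11 12
f 10 12 4
f 11 1 13
f 11 13 12
f 12 13 14
f 12 14 4
f 13 1 15
f 13 15 14
f 14 15 16
f 14 16 4
f 15 1 17
f 15 17 16
f 16 17 18
f 16 18 4
f 17 1 19
f 17 19 18
f 18 19 20
f 18 20 4
f 19 1 21
f 19 21 20
f 20 21 22
f 20 22 4
f 21 1 23
f 21 23 22
f 22 23 24
f 22 24 4
f 23 1 25
f 23 25 24
f 24 25 26
f 24 26 4
f 25 1 27
f 25 27 26
f 26 27 28
f 26 28 4
f 27 1 29
f 27 29 28
f 28 29 30
f 28 30 4
f 29 1 31
f 29 31 30
f 30 31 32
f 30 32 4
f 31 1 2
f 31 2 32
f 32 2 3
f 32 3 4
f 34 33 36
f 34 36 35
f 36 33 37
f 36 37 35
f 37 33 38
f 37 38 35
f 38 33 39
f 38 39 35
f 39 33 40
f 39 40 35
f 40 33 41
f 40 41 35
f 41 33 42
f 41 42 35
f 42 33 43
f 42 43 35
f 43 33 44
f 43 44 35
f 44 33 34
f 44 34 35



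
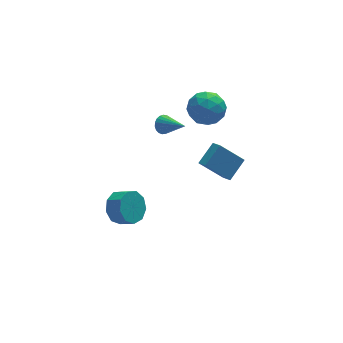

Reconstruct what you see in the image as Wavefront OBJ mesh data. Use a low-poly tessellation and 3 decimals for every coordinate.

v 0.327 3.706 0.717
v 0.579 3.496 0.168
v 1.153 2.334 1.623
v 0.766 3.664 0.253
v 0.877 3.841 0.419
v 0.893 3.993 0.636
v 0.812 4.097 0.868
v 0.646 4.133 1.073
v 0.425 4.095 1.217
v 0.188 3.99 1.274
v -0.026 3.836 1.235
v -0.178 3.659 1.107
v -0.243 3.491 0.911
v -0.21 3.36 0.682
v -0.083 3.289 0.459
v 0.114 3.29 0.28
v 0.348 3.363 0.178
v -3.531 -0.785 -1.332
v -2.736 -0.12 -1.421
v -2.134 -0.771 -0.896
v -2.929 -1.435 -0.808
v -3.103 0.018 -0.828
v -2.502 -0.633 -0.303
v -3.671 -0.219 -0.471
v -3.069 -0.87 0.054
v -4.173 -0.721 -0.517
v -3.572 -1.372 0.008
v -4.375 -1.253 -0.945
v -3.773 -1.903 -0.42
v -4.181 -1.565 -1.554
v -3.58 -2.216 -1.029
v -3.684 -1.512 -2.059
v -3.082 -2.163 -1.535
v -3.114 -1.119 -2.225
v -2.513 -1.77 -1.7
v -2.74 -0.569 -1.972
v -2.138 -1.22 -1.448
v 2.363 4.177 1.698
v 3.36 4.001 2.299
v 1.96 2.319 1.821
v 2.957 2.143 2.422
v 2.07 2.741 2.915
v 2.319 3.889 2.839
v 3.001 2.431 1.281
v 3.25 3.579 1.205
v 3.754 2.922 2.042
v 3.179 3.113 3.051
v 2.141 3.207 1.069
v 1.566 3.398 2.078
v 2.897 4.252 1.988
v 2.423 2.068 2.132
v 1.902 2.419 2.422
v 2.488 2.315 2.775
v 2.285 4.186 2.305
v 2.871 4.083 2.658
v 2.113 3.342 3.02
v 2.449 2.237 1.462
v 3.035 2.134 1.815
v 2.832 4.005 1.345
v 3.418 3.901 1.698
v 3.207 2.978 1.1
v 3.715 3.514 2.19
v 3.478 2.422 2.262
v 3.504 2.591 1.591
v 3.65 3.267 1.547
v 3.376 3.627 2.783
v 3.14 2.534 2.856
v 2.618 2.886 3.145
v 2.765 3.561 3.101
v 3.608 2.992 2.632
v 2.18 3.786 1.264
v 1.944 2.693 1.337
v 2.555 2.759 1.019
v 2.702 3.434 0.975
v 1.842 3.898 1.858
v 1.605 2.806 1.93
v 1.67 3.053 2.573
v 1.816 3.729 2.529
v 1.712 3.328 1.488
v 3.743 1.999 -3.892
v 2.405 2.434 -2.528
v 3.555 2.717 -4.306
v 2.217 3.152 -2.941
v 4.843 2.768 -3.059
v 3.505 3.203 -1.694
v 4.655 3.486 -3.472
v 3.317 3.921 -2.108
f 2 1 4
f 2 4 3
f 4 1 5
f 4 5 3
f 5 1 6
f 5 6 3
f 6 1 7
f 6 7 3
f 7 1 8
f 7 8 3
f 8 1 9
f 8 9 3
f 9 1 10
f 9 10 3
f 10 1 11
f 10 11 3
f 11 1 12
f 11 12 3
f 12 1 13
f 12 13 3
f 13 1 14
f 13 14 3
f 14 1 15
f 14 15 3
f 15 1 16
f 15 16 3
f 16 1 17
f 16 17 3
f 17 1 2
f 17 2 3
f 19 18 22
f 19 22 20
f 20 22 23
f 20 23 21
f 22 18 24
f 22 24 23
f 23 24 25
f 23 25 21
f 24 18 26
f 24 26 25
f 25 26 27
f 25 27 21
f 26 18 28
f 26 28 27
f 27 28 29
f 27 29 21
f 28 18 30
f 28 30 29
f 29 30 31
f 29 31 21
f 30 18 32
f 30 32 31
f 31 32 33
f 31 33 21
f 32 18 34
f 32 34 33
f 33 34 35
f 33 35 21
f 34 18 36
f 34 36 35
f 35 36 37
f 35 37 21
f 36 18 19
f 36 19 37
f 37 19 20
f 37 20 21
f 38 75 54
f 75 49 78
f 54 78 43
f 75 78 54
f 38 54 50
f 54 43 55
f 50 55 39
f 54 55 50
f 38 50 59
f 50 39 60
f 59 60 45
f 50 60 59
f 38 59 71
f 59 45 74
f 71 74 48
f 59 74 71
f 38 71 75
f 71 48 79
f 75 79 49
f 71 79 75
f 39 55 66
f 55 43 69
f 66 69 47
f 55 69 66
f 43 78 56
f 78 49 77
f 56 77 42
f 78 77 56
f 49 79 76
f 79 48 72
f 76 72 40
f 79 72 76
f 48 74 73
f 74 45 61
f 73 61 44
f 74 61 73
f 45 60 65
f 60 39 62
f 65 62 46
f 60 62 65
f 41 67 53
f 67 47 68
f 53 68 42
f 67 68 53
f 41 53 51
f 53 42 52
f 51 52 40
f 53 52 51
f 41 51 58
f 51 40 57
f 58 57 44
f 51 57 58
f 41 58 63
f 58 44 64
f 63 64 46
f 58 64 63
f 41 63 67
f 63 46 70
f 67 70 47
f 63 70 67
f 42 68 56
f 68 47 69
f 56 69 43
f 68 69 56
f 40 52 76
f 52 42 77
f 76 77 49
f 52 77 76
f 44 57 73
f 57 40 72
f 73 72 48
f 57 72 73
f 46 64 65
f 64 44 61
f 65 61 45
f 64 61 65
f 47 70 66
f 70 46 62
f 66 62 39
f 70 62 66
f 81 83 80
f 84 81 80
f 80 83 82
f 82 84 80
f 81 87 83
f 85 81 84
f 85 87 81
f 83 87 82
f 86 84 82
f 82 87 86
f 86 85 84
f 87 85 86



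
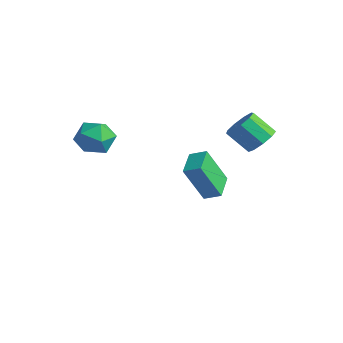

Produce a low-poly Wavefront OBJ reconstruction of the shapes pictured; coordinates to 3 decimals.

v -1.338 2.016 -3.277
v -1.723 1.146 -1.371
v -0.69 2.497 -2.926
v -1.075 1.627 -1.021
v -0.425 0.993 -3.559
v -0.81 0.123 -1.654
v 0.223 1.474 -3.209
v -0.162 0.604 -1.303
v 2.589 1.788 1.345
v 3.176 1.834 1.901
v 2.338 1.277 2.831
v 1.751 1.232 2.275
v 2.874 2.298 1.907
v 2.036 1.741 2.837
v 2.438 2.524 1.649
v 1.6 1.967 2.579
v 2.073 2.405 1.249
v 1.235 1.849 2.179
v 1.95 1.998 0.894
v 1.111 1.442 1.824
v 2.125 1.493 0.75
v 1.287 0.937 1.68
v 2.518 1.126 0.884
v 1.68 0.569 1.814
v 2.944 1.069 1.234
v 2.106 0.512 2.164
v 3.204 1.348 1.636
v 2.366 0.792 2.566
v -2.568 -3.615 1.222
v -1.763 -3.109 0.917
v -1.617 -4.631 2.043
v -0.812 -4.125 1.738
v -1.449 -3.708 2.384
v -2.037 -3.08 1.877
v -1.343 -4.66 1.083
v -1.931 -4.032 0.576
v -1.006 -3.754 0.831
v -1.072 -3.166 1.635
v -2.308 -4.574 1.325
v -2.374 -3.986 2.129
f 2 4 1
f 5 2 1
f 1 4 3
f 3 5 1
f 2 8 4
f 6 2 5
f 6 8 2
f 4 8 3
f 7 5 3
f 3 8 7
f 7 6 5
f 8 6 7
f 10 9 13
f 10 13 11
f 11 13 14
f 11 14 12
f 13 9 15
f 13 15 14
f 14 15 16
f 14 16 12
f 15 9 17
f 15 17 16
f 16 17 18
f 16 18 12
f 17 9 19
f 17 19 18
f 18 19 20
f 18 20 12
f 19 9 21
f 19 21 20
f 20 21 22
f 20 22 12
f 21 9 23
f 21 23 22
f 22 23 24
f 22 24 12
f 23 9 25
f 23 25 24
f 24 25 26
f 24 26 12
f 25 9 27
f 25 27 26
f 26 27 28
f 26 28 12
f 27 9 10
f 27 10 28
f 28 10 11
f 28 11 12
f 29 40 34
f 29 34 30
f 29 30 36
f 29 36 39
f 29 39 40
f 30 34 38
f 34 40 33
f 40 39 31
f 39 36 35
f 36 30 37
f 32 38 33
f 32 33 31
f 32 31 35
f 32 35 37
f 32 37 38
f 33 38 34
f 31 33 40
f 35 31 39
f 37 35 36
f 38 37 30



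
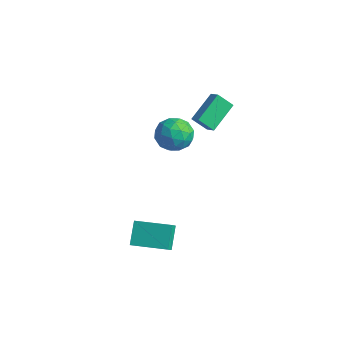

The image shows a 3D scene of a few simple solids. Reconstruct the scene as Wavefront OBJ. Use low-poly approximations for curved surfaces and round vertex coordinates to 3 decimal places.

v 0.162 -4.222 -3.275
v -0.526 -3.356 -2.147
v 1.921 -3.012 -3.131
v 1.233 -2.146 -2.003
v 0.467 -4.734 -2.697
v -0.221 -3.868 -1.569
v 2.226 -3.524 -2.553
v 1.538 -2.658 -1.425
v -4.407 2.392 0.841
v -3.612 2.261 1.757
v -3.348 1.139 -0.257
v -2.553 1.008 0.659
v -3.682 0.558 0.762
v -4.337 1.332 1.44
v -2.623 2.068 0.06
v -3.278 2.842 0.738
v -2.51 2.06 1.275
v -3.165 1.127 1.708
v -3.795 2.273 -0.208
v -4.45 1.34 0.225
v -4.102 2.436 1.395
v -2.858 0.964 0.105
v -3.521 0.699 0.165
v -3.054 0.622 0.704
v -4.528 1.89 1.209
v -4.061 1.813 1.747
v -4.103 0.812 1.162
v -2.899 1.587 -0.247
v -2.432 1.51 0.291
v -3.906 2.778 0.796
v -3.439 2.701 1.335
v -2.857 2.588 0.338
v -2.988 2.241 1.65
v -2.365 1.505 1.005
v -2.406 2.128 0.653
v -2.791 2.583 1.051
v -3.373 1.693 1.905
v -2.75 0.956 1.26
v -3.414 0.692 1.32
v -3.798 1.147 1.719
v -2.725 1.575 1.621
v -4.21 2.444 0.24
v -3.587 1.707 -0.405
v -3.162 2.253 -0.219
v -3.546 2.708 0.18
v -4.595 1.895 0.495
v -3.972 1.159 -0.15
v -4.169 0.817 0.449
v -4.554 1.272 0.847
v -4.235 1.825 -0.121
v -1.807 2.056 2.88
v -2.181 3.819 3.939
v -2.501 2.143 2.491
v -2.874 3.906 3.55
v -1.226 2.714 1.99
v -1.599 4.477 3.049
v -1.919 2.801 1.601
v -2.293 4.564 2.66
f 2 4 1
f 5 2 1
f 1 4 3
f 3 5 1
f 2 8 4
f 6 2 5
f 6 8 2
f 4 8 3
f 7 5 3
f 3 8 7
f 7 6 5
f 8 6 7
f 9 46 25
f 46 20 49
f 25 49 14
f 46 49 25
f 9 25 21
f 25 14 26
f 21 26 10
f 25 26 21
f 9 21 30
f 21 10 31
f 30 31 16
f 21 31 30
f 9 30 42
f 30 16 45
f 42 45 19
f 30 45 42
f 9 42 46
f 42 19 50
f 46 50 20
f 42 50 46
f 10 26 37
f 26 14 40
f 37 40 18
f 26 40 37
f 14 49 27
f 49 20 48
f 27 48 13
f 49 48 27
f 20 50 47
f 50 19 43
f 47 43 11
f 50 43 47
f 19 45 44
f 45 16 32
f 44 32 15
f 45 32 44
f 16 31 36
f 31 10 33
f 36 33 17
f 31 33 36
f 12 38 24
f 38 18 39
f 24 39 13
f 38 39 24
f 12 24 22
f 24 13 23
f 22 23 11
f 24 23 22
f 12 22 29
f 22 11 28
f 29 28 15
f 22 28 29
f 12 29 34
f 29 15 35
f 34 35 17
f 29 35 34
f 12 34 38
f 34 17 41
f 38 41 18
f 34 41 38
f 13 39 27
f 39 18 40
f 27 40 14
f 39 40 27
f 11 23 47
f 23 13 48
f 47 48 20
f 23 48 47
f 15 28 44
f 28 11 43
f 44 43 19
f 28 43 44
f 17 35 36
f 35 15 32
f 36 32 16
f 35 32 36
f 18 41 37
f 41 17 33
f 37 33 10
f 41 33 37
f 52 54 51
f 55 52 51
f 51 54 53
f 53 55 51
f 52 58 54
f 56 52 55
f 56 58 52
f 54 58 53
f 57 55 53
f 53 58 57
f 57 56 55
f 58 56 57



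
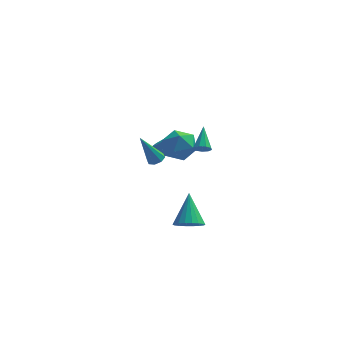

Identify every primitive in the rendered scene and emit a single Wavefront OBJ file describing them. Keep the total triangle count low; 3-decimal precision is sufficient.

v 1.298 -0.173 0.876
v 1.598 -0.592 0.944
v 0.482 -0.467 2.644
v 1.769 -0.259 1.079
v 1.665 0.124 1.094
v 1.346 0.334 0.982
v 0.999 0.247 0.807
v 0.827 -0.086 0.673
v 0.932 -0.47 0.657
v 1.251 -0.68 0.77
v 2.64 3.022 0.47
v 3.15 2.386 1.198
v 1.63 1.654 -0.018
v 2.14 1.018 0.71
v 1.48 1.82 1.052
v 2.104 2.665 1.354
v 2.676 1.375 -0.174
v 3.3 2.22 0.128
v 3.172 1.368 0.8
v 2.433 1.643 1.558
v 2.347 2.397 -0.378
v 1.608 2.672 0.38
v 3.693 0.205 1.483
v 3.888 -0.089 1.851
v 3.707 1.435 2.457
v 4.145 0.055 1.665
v 4.191 0.269 1.393
v 4.003 0.453 1.164
v 3.671 0.521 1.083
v 3.348 0.441 1.19
v 3.187 0.25 1.433
v 3.262 0.038 1.7
v 3.539 -0.096 1.865
v 1.187 3.115 -1.329
v 0.611 3.41 -0.69
v 1.6 4.003 -1.366
v 1.024 4.298 -0.727
v 2.316 2.642 -0.093
v 1.74 2.937 0.546
v 2.729 3.53 -0.13
v 2.153 3.825 0.509
v 3.19 -3.883 -1.618
v 3.701 -4.362 -1.173
v 3.13 -2.557 -0.122
v 3.934 -4.143 -1.358
v 4.019 -3.873 -1.594
v 3.941 -3.604 -1.835
v 3.714 -3.39 -2.033
v 3.383 -3.275 -2.149
v 3.013 -3.279 -2.16
v 2.679 -3.403 -2.063
v 2.446 -3.622 -1.879
v 2.36 -3.893 -1.642
v 2.439 -4.161 -1.401
v 2.666 -4.375 -1.203
v 2.997 -4.491 -1.087
v 3.366 -4.486 -1.077
f 2 1 4
f 2 4 3
f 4 1 5
f 4 5 3
f 5 1 6
f 5 6 3
f 6 1 7
f 6 7 3
f 7 1 8
f 7 8 3
f 8 1 9
f 8 9 3
f 9 1 10
f 9 10 3
f 10 1 2
f 10 2 3
f 11 22 16
f 11 16 12
f 11 12 18
f 11 18 21
f 11 21 22
f 12 16 20
f 16 22 15
f 22 21 13
f 21 18 17
f 18 12 19
f 14 20 15
f 14 15 13
f 14 13 17
f 14 17 19
f 14 19 20
f 15 20 16
f 13 15 22
f 17 13 21
f 19 17 18
f 20 19 12
f 24 23 26
f 24 26 25
f 26 23 27
f 26 27 25
f 27 23 28
f 27 28 25
f 28 23 29
f 28 29 25
f 29 23 30
f 29 30 25
f 30 23 31
f 30 31 25
f 31 23 32
f 31 32 25
f 32 23 33
f 32 33 25
f 33 23 24
f 33 24 25
f 35 37 34
f 38 35 34
f 34 37 36
f 36 38 34
f 35 41 37
f 39 35 38
f 39 41 35
f 37 41 36
f 40 38 36
f 36 41 40
f 40 39 38
f 41 39 40
f 43 42 45
f 43 45 44
f 45 42 46
f 45 46 44
f 46 42 47
f 46 47 44
f 47 42 48
f 47 48 44
f 48 42 49
f 48 49 44
f 49 42 50
f 49 50 44
f 50 42 51
f 50 51 44
f 51 42 52
f 51 52 44
f 52 42 53
f 52 53 44
f 53 42 54
f 53 54 44
f 54 42 55
f 54 55 44
f 55 42 56
f 55 56 44
f 56 42 57
f 56 57 44
f 57 42 43
f 57 43 44



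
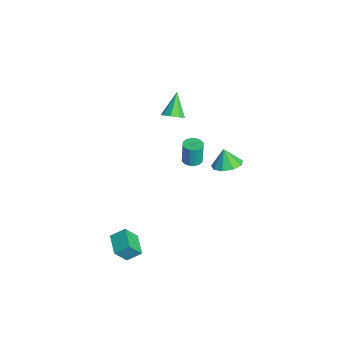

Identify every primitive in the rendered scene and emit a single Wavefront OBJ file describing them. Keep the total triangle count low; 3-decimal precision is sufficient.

v 2.091 0.421 2.519
v 2.515 0.144 2.575
v 2.413 0.222 3.737
v 1.989 0.499 3.681
v 2.598 0.394 2.565
v 2.496 0.472 3.728
v 2.545 0.652 2.543
v 2.443 0.73 3.706
v 2.371 0.848 2.514
v 2.268 0.926 3.677
v 2.121 0.929 2.487
v 2.019 1.007 3.65
v 1.863 0.874 2.468
v 1.761 0.953 3.631
v 1.667 0.698 2.463
v 1.565 0.776 3.625
v 1.584 0.448 2.472
v 1.482 0.526 3.635
v 1.637 0.19 2.494
v 1.535 0.268 3.657
v 1.812 -0.006 2.523
v 1.709 0.072 3.686
v 2.061 -0.087 2.55
v 1.959 -0.009 3.713
v 2.319 -0.033 2.569
v 2.217 0.046 3.732
v -1.847 0.649 2.009
v -1.381 0.87 2.336
v -2.773 1.151 2.991
v -1.543 1.178 2.025
v -1.883 1.177 1.705
v -2.202 0.866 1.563
v -2.313 0.429 1.682
v -2.15 0.12 1.993
v -1.81 0.122 2.313
v -1.492 0.432 2.455
v -1.099 3.31 -2.197
v -0.584 3.901 -1.925
v -1.501 3.23 -1.263
v -1.066 4.135 -2.113
v -1.563 3.982 -2.34
v -1.843 3.515 -2.5
v -1.775 2.952 -2.519
v -1.391 2.556 -2.387
v -0.869 2.513 -2.166
v -0.455 2.842 -1.959
v -0.343 3.39 -1.864
v 2.979 -3.974 -1.448
v 3.114 -3.247 -0.953
v 2.911 -3.348 -2.35
v 3.047 -2.621 -1.855
v 4.113 -4.079 -1.605
v 4.249 -3.352 -1.11
v 4.046 -3.453 -2.507
v 4.181 -2.726 -2.012
f 2 1 5
f 2 5 3
f 3 5 6
f 3 6 4
f 5 1 7
f 5 7 6
f 6 7 8
f 6 8 4
f 7 1 9
f 7 9 8
f 8 9 10
f 8 10 4
f 9 1 11
f 9 11 10
f 10 11 12
f 10 12 4
f 11 1 13
f 11 13 12
f 12 13 14
f 12 14 4
f 13 1 15
f 13 15 14
f 14 15 16
f 14 16 4
f 15 1 17
f 15 17 16
f 16 17 18
f 16 18 4
f 17 1 19
f 17 19 18
f 18 19 20
f 18 20 4
f 19 1 21
f 19 21 20
f 20 21 22
f 20 22 4
f 21 1 23
f 21 23 22
f 22 23 24
f 22 24 4
f 23 1 25
f 23 25 24
f 24 25 26
f 24 26 4
f 25 1 2
f 25 2 26
f 26 2 3
f 26 3 4
f 28 27 30
f 28 30 29
f 30 27 31
f 30 31 29
f 31 27 32
f 31 32 29
f 32 27 33
f 32 33 29
f 33 27 34
f 33 34 29
f 34 27 35
f 34 35 29
f 35 27 36
f 35 36 29
f 36 27 28
f 36 28 29
f 38 37 40
f 38 40 39
f 40 37 41
f 40 41 39
f 41 37 42
f 41 42 39
f 42 37 43
f 42 43 39
f 43 37 44
f 43 44 39
f 44 37 45
f 44 45 39
f 45 37 46
f 45 46 39
f 46 37 47
f 46 47 39
f 47 37 38
f 47 38 39
f 49 51 48
f 52 49 48
f 48 51 50
f 50 52 48
f 49 55 51
f 53 49 52
f 53 55 49
f 51 55 50
f 54 52 50
f 50 55 54
f 54 53 52
f 55 53 54



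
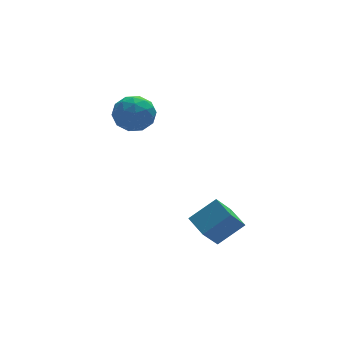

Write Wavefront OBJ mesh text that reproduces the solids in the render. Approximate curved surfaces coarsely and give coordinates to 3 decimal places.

v -4.272 4.815 3.412
v -3.05 4.547 3.43
v -4.65 3.033 2.53
v -3.428 2.765 2.548
v -4.074 2.811 3.618
v -3.84 3.913 4.164
v -3.86 3.667 1.796
v -3.626 4.769 2.342
v -2.795 3.838 2.431
v -2.927 3.308 3.557
v -4.773 4.272 2.403
v -4.905 3.742 3.529
v -3.628 4.838 3.499
v -4.072 2.742 2.461
v -4.452 2.77 3.091
v -3.734 2.612 3.101
v -4.092 4.465 3.93
v -3.374 4.307 3.94
v -3.976 3.287 4.051
v -4.326 3.273 2.02
v -3.608 3.115 2.03
v -3.966 4.968 2.859
v -3.248 4.81 2.869
v -3.724 4.293 1.909
v -2.76 4.263 2.922
v -2.982 3.215 2.403
v -3.236 3.746 1.962
v -3.098 4.394 2.282
v -2.837 3.952 3.584
v -3.06 2.904 3.065
v -3.439 2.931 3.694
v -3.302 3.579 4.015
v -2.688 3.535 2.997
v -4.64 4.676 2.895
v -4.863 3.628 2.376
v -4.398 4.001 1.945
v -4.261 4.649 2.266
v -4.718 4.365 3.557
v -4.94 3.317 3.038
v -4.602 3.186 3.678
v -4.464 3.834 3.998
v -5.012 4.045 2.963
v -2.685 -3.747 -1.839
v -1.187 -3.733 -0.719
v -2.952 -2.342 -1.498
v -1.454 -2.328 -0.379
v -1.686 -3.232 -3.181
v -0.188 -3.218 -2.062
v -1.953 -1.827 -2.841
v -0.455 -1.813 -1.721
f 1 38 17
f 38 12 41
f 17 41 6
f 38 41 17
f 1 17 13
f 17 6 18
f 13 18 2
f 17 18 13
f 1 13 22
f 13 2 23
f 22 23 8
f 13 23 22
f 1 22 34
f 22 8 37
f 34 37 11
f 22 37 34
f 1 34 38
f 34 11 42
f 38 42 12
f 34 42 38
f 2 18 29
f 18 6 32
f 29 32 10
f 18 32 29
f 6 41 19
f 41 12 40
f 19 40 5
f 41 40 19
f 12 42 39
f 42 11 35
f 39 35 3
f 42 35 39
f 11 37 36
f 37 8 24
f 36 24 7
f 37 24 36
f 8 23 28
f 23 2 25
f 28 25 9
f 23 25 28
f 4 30 16
f 30 10 31
f 16 31 5
f 30 31 16
f 4 16 14
f 16 5 15
f 14 15 3
f 16 15 14
f 4 14 21
f 14 3 20
f 21 20 7
f 14 20 21
f 4 21 26
f 21 7 27
f 26 27 9
f 21 27 26
f 4 26 30
f 26 9 33
f 30 33 10
f 26 33 30
f 5 31 19
f 31 10 32
f 19 32 6
f 31 32 19
f 3 15 39
f 15 5 40
f 39 40 12
f 15 40 39
f 7 20 36
f 20 3 35
f 36 35 11
f 20 35 36
f 9 27 28
f 27 7 24
f 28 24 8
f 27 24 28
f 10 33 29
f 33 9 25
f 29 25 2
f 33 25 29
f 44 46 43
f 47 44 43
f 43 46 45
f 45 47 43
f 44 50 46
f 48 44 47
f 48 50 44
f 46 50 45
f 49 47 45
f 45 50 49
f 49 48 47
f 50 48 49



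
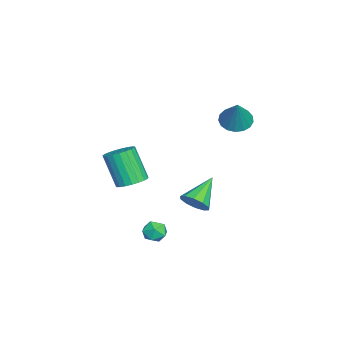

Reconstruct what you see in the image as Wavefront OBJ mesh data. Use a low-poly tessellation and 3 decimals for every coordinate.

v 1.308 -2.092 -1.532
v 1.608 -1.62 -1.924
v 2.232 -2.7 -1.556
v 2.532 -2.228 -1.948
v 2.388 -2.088 -1.295
v 1.817 -1.712 -1.28
v 2.023 -2.608 -2.2
v 1.452 -2.232 -2.185
v 2.05 -1.938 -2.337
v 2.276 -1.617 -1.777
v 1.564 -2.703 -1.703
v 1.79 -2.382 -1.143
v -4.479 1.034 2.533
v -3.861 1.474 2.106
v -3.501 1.186 4.107
v -4.121 1.771 2.239
v -4.463 1.899 2.44
v -4.809 1.829 2.661
v -5.079 1.577 2.853
v -5.212 1.2 2.972
v -5.176 0.786 2.99
v -4.981 0.428 2.903
v -4.671 0.209 2.732
v -4.317 0.179 2.515
v -4 0.345 2.302
v -3.793 0.669 2.142
v -3.743 1.077 2.071
v 0.028 -3.483 0.408
v 0.471 -4.16 0.277
v -0.105 -4.875 2.02
v -0.548 -4.197 2.152
v 0.696 -3.958 0.434
v 0.12 -4.672 2.177
v 0.805 -3.674 0.587
v 0.229 -4.388 2.33
v 0.78 -3.356 0.709
v 0.204 -4.071 2.452
v 0.625 -3.061 0.779
v 0.05 -3.775 2.522
v 0.367 -2.838 0.785
v -0.209 -3.552 2.528
v 0.05 -2.727 0.725
v -0.526 -3.441 2.469
v -0.271 -2.747 0.612
v -0.846 -3.461 2.355
v -0.54 -2.893 0.462
v -1.116 -3.608 2.206
v -0.711 -3.142 0.304
v -1.287 -3.857 2.047
v -0.754 -3.45 0.164
v -1.33 -4.164 1.907
v -0.662 -3.763 0.065
v -1.238 -4.478 1.809
v -0.451 -4.028 0.027
v -1.027 -4.743 1.77
v -0.157 -4.199 0.054
v -0.733 -4.913 1.797
v 0.169 -4.245 0.142
v -0.407 -4.96 1.886
v 2.313 -0.245 0.594
v 2.568 -0.658 1.205
v 1.007 0.445 1.606
v 2.794 -0.233 1.208
v 2.837 0.188 0.977
v 2.68 0.444 0.599
v 2.383 0.436 0.22
v 2.059 0.169 -0.016
v 1.832 -0.257 -0.019
v 1.789 -0.677 0.212
v 1.946 -0.933 0.589
v 2.244 -0.925 0.969
f 1 12 6
f 1 6 2
f 1 2 8
f 1 8 11
f 1 11 12
f 2 6 10
f 6 12 5
f 12 11 3
f 11 8 7
f 8 2 9
f 4 10 5
f 4 5 3
f 4 3 7
f 4 7 9
f 4 9 10
f 5 10 6
f 3 5 12
f 7 3 11
f 9 7 8
f 10 9 2
f 14 13 16
f 14 16 15
f 16 13 17
f 16 17 15
f 17 13 18
f 17 18 15
f 18 13 19
f 18 19 15
f 19 13 20
f 19 20 15
f 20 13 21
f 20 21 15
f 21 13 22
f 21 22 15
f 22 13 23
f 22 23 15
f 23 13 24
f 23 24 15
f 24 13 25
f 24 25 15
f 25 13 26
f 25 26 15
f 26 13 27
f 26 27 15
f 27 13 14
f 27 14 15
f 29 28 32
f 29 32 30
f 30 32 33
f 30 33 31
f 32 28 34
f 32 34 33
f 33 34 35
f 33 35 31
f 34 28 36
f 34 36 35
f 35 36 37
f 35 37 31
f 36 28 38
f 36 38 37
f 37 38 39
f 37 39 31
f 38 28 40
f 38 40 39
f 39 40 41
f 39 41 31
f 40 28 42
f 40 42 41
f 41 42 43
f 41 43 31
f 42 28 44
f 42 44 43
f 43 44 45
f 43 45 31
f 44 28 46
f 44 46 45
f 45 46 47
f 45 47 31
f 46 28 48
f 46 48 47
f 47 48 49
f 47 49 31
f 48 28 50
f 48 50 49
f 49 50 51
f 49 51 31
f 50 28 52
f 50 52 51
f 51 52 53
f 51 53 31
f 52 28 54
f 52 54 53
f 53 54 55
f 53 55 31
f 54 28 56
f 54 56 55
f 55 56 57
f 55 57 31
f 56 28 58
f 56 58 57
f 57 58 59
f 57 59 31
f 58 28 29
f 58 29 59
f 59 29 30
f 59 30 31
f 61 60 63
f 61 63 62
f 63 60 64
f 63 64 62
f 64 60 65
f 64 65 62
f 65 60 66
f 65 66 62
f 66 60 67
f 66 67 62
f 67 60 68
f 67 68 62
f 68 60 69
f 68 69 62
f 69 60 70
f 69 70 62
f 70 60 71
f 70 71 62
f 71 60 61
f 71 61 62



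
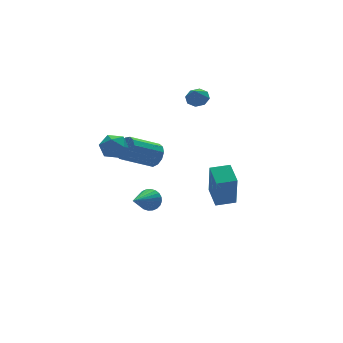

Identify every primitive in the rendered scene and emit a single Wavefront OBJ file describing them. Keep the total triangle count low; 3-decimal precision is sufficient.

v -0.929 0.815 -2.766
v -0.451 0.363 -2.449
v -2.491 -0.155 -1.794
v -0.463 0.574 -2.258
v -0.546 0.821 -2.144
v -0.687 1.068 -2.125
v -0.865 1.276 -2.203
v -1.053 1.414 -2.367
v -1.222 1.461 -2.592
v -1.346 1.409 -2.843
v -1.406 1.267 -3.082
v -1.394 1.056 -3.274
v -1.311 0.809 -3.387
v -1.17 0.562 -3.406
v -0.992 0.354 -3.328
v -0.804 0.216 -3.164
v -0.636 0.169 -2.939
v -0.512 0.221 -2.688
v 0.789 3.261 -1.056
v 1.158 3.026 -0.362
v -0.58 3.224 0.629
v -0.949 3.459 -0.064
v 1.199 3.486 -0.382
v -0.539 3.684 0.609
v 1.109 3.874 -0.616
v -0.628 4.072 0.376
v 0.918 4.068 -0.989
v -0.819 4.266 0.002
v 0.686 4.005 -1.384
v -1.051 4.203 -0.392
v 0.486 3.707 -1.674
v -1.251 3.905 -0.683
v 0.383 3.266 -1.768
v -1.355 3.464 -0.777
v 0.408 2.824 -1.636
v -1.33 3.022 -0.644
v 0.554 2.521 -1.319
v -1.183 2.719 -0.328
v 0.774 2.453 -0.919
v -0.963 2.651 0.072
v 0.999 2.641 -0.562
v -0.738 2.839 0.429
v 3.825 3.809 2.436
v 4.449 3.758 2.748
v 3.355 3.371 3.304
v 4.206 4.224 2.851
v 3.739 4.447 2.711
v 3.322 4.296 2.41
v 3.2 3.86 2.124
v 3.444 3.394 2.02
v 3.91 3.171 2.16
v 4.327 3.322 2.462
v 0.491 -3.683 -1.122
v 0.214 -4.206 0.945
v 0.854 -2.395 -0.748
v 0.577 -2.917 1.319
v 1.563 -4.003 -1.059
v 1.286 -4.525 1.008
v 1.926 -2.714 -0.685
v 1.649 -3.237 1.382
v -3.476 1.228 2.09
v -2.663 1.062 2.325
v -3.817 -0.102 2.335
v -3.004 -0.268 2.57
v -3.503 0.231 3.065
v -3.292 1.053 2.914
v -3.188 -0.093 1.746
v -2.977 0.729 1.595
v -2.485 0.246 2.112
v -2.68 0.446 2.928
v -3.8 0.514 1.732
v -3.995 0.714 2.548
f 2 1 4
f 2 4 3
f 4 1 5
f 4 5 3
f 5 1 6
f 5 6 3
f 6 1 7
f 6 7 3
f 7 1 8
f 7 8 3
f 8 1 9
f 8 9 3
f 9 1 10
f 9 10 3
f 10 1 11
f 10 11 3
f 11 1 12
f 11 12 3
f 12 1 13
f 12 13 3
f 13 1 14
f 13 14 3
f 14 1 15
f 14 15 3
f 15 1 16
f 15 16 3
f 16 1 17
f 16 17 3
f 17 1 18
f 17 18 3
f 18 1 2
f 18 2 3
f 20 19 23
f 20 23 21
f 21 23 24
f 21 24 22
f 23 19 25
f 23 25 24
f 24 25 26
f 24 26 22
f 25 19 27
f 25 27 26
f 26 27 28
f 26 28 22
f 27 19 29
f 27 29 28
f 28 29 30
f 28 30 22
f 29 19 31
f 29 31 30
f 30 31 32
f 30 32 22
f 31 19 33
f 31 33 32
f 32 33 34
f 32 34 22
f 33 19 35
f 33 35 34
f 34 35 36
f 34 36 22
f 35 19 37
f 35 37 36
f 36 37 38
f 36 38 22
f 37 19 39
f 37 39 38
f 38 39 40
f 38 40 22
f 39 19 41
f 39 41 40
f 40 41 42
f 40 42 22
f 41 19 20
f 41 20 42
f 42 20 21
f 42 21 22
f 44 43 46
f 44 46 45
f 46 43 47
f 46 47 45
f 47 43 48
f 47 48 45
f 48 43 49
f 48 49 45
f 49 43 50
f 49 50 45
f 50 43 51
f 50 51 45
f 51 43 52
f 51 52 45
f 52 43 44
f 52 44 45
f 54 56 53
f 57 54 53
f 53 56 55
f 55 57 53
f 54 60 56
f 58 54 57
f 58 60 54
f 56 60 55
f 59 57 55
f 55 60 59
f 59 58 57
f 60 58 59
f 61 72 66
f 61 66 62
f 61 62 68
f 61 68 71
f 61 71 72
f 62 66 70
f 66 72 65
f 72 71 63
f 71 68 67
f 68 62 69
f 64 70 65
f 64 65 63
f 64 63 67
f 64 67 69
f 64 69 70
f 65 70 66
f 63 65 72
f 67 63 71
f 69 67 68
f 70 69 62



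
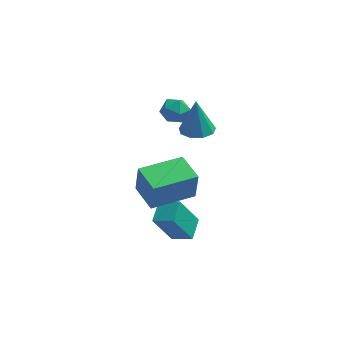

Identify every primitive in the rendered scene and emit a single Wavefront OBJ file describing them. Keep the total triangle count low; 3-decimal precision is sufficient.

v -1.704 3.143 2.972
v -1.028 2.851 2.796
v -1.892 2.229 3.764
v -1.216 1.937 3.588
v -1.259 2.589 3.97
v -1.142 3.154 3.48
v -1.778 1.926 3.08
v -1.661 2.491 2.59
v -1.074 2.099 2.863
v -0.753 2.509 3.412
v -2.167 2.571 3.148
v -1.846 2.981 3.697
v -0.41 1.32 3.107
v 0.122 1.949 3.008
v -0.49 1.66 4.833
v -0.411 2.134 2.947
v -0.944 1.939 2.961
v -1.227 1.454 3.043
v -1.128 0.906 3.156
v -0.693 0.552 3.246
v -0.126 0.557 3.271
v 0.308 0.92 3.22
v 0.406 1.469 3.116
v -2.268 -2.064 0.639
v -2.142 -2.104 2.113
v -3.024 -0.761 0.738
v -2.898 -0.801 2.212
v -0.382 -0.959 0.508
v -0.256 -0.999 1.982
v -1.138 0.344 0.607
v -1.012 0.304 2.081
v -1.419 -1.11 -2.626
v -2.251 -1.463 -0.921
v -1.19 -0.034 -2.292
v -2.022 -0.387 -0.587
v -0.478 -1.433 -2.233
v -1.31 -1.786 -0.528
v -0.249 -0.357 -1.899
v -1.081 -0.71 -0.194
f 1 12 6
f 1 6 2
f 1 2 8
f 1 8 11
f 1 11 12
f 2 6 10
f 6 12 5
f 12 11 3
f 11 8 7
f 8 2 9
f 4 10 5
f 4 5 3
f 4 3 7
f 4 7 9
f 4 9 10
f 5 10 6
f 3 5 12
f 7 3 11
f 9 7 8
f 10 9 2
f 14 13 16
f 14 16 15
f 16 13 17
f 16 17 15
f 17 13 18
f 17 18 15
f 18 13 19
f 18 19 15
f 19 13 20
f 19 20 15
f 20 13 21
f 20 21 15
f 21 13 22
f 21 22 15
f 22 13 23
f 22 23 15
f 23 13 14
f 23 14 15
f 25 27 24
f 28 25 24
f 24 27 26
f 26 28 24
f 25 31 27
f 29 25 28
f 29 31 25
f 27 31 26
f 30 28 26
f 26 31 30
f 30 29 28
f 31 29 30
f 33 35 32
f 36 33 32
f 32 35 34
f 34 36 32
f 33 39 35
f 37 33 36
f 37 39 33
f 35 39 34
f 38 36 34
f 34 39 38
f 38 37 36
f 39 37 38

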